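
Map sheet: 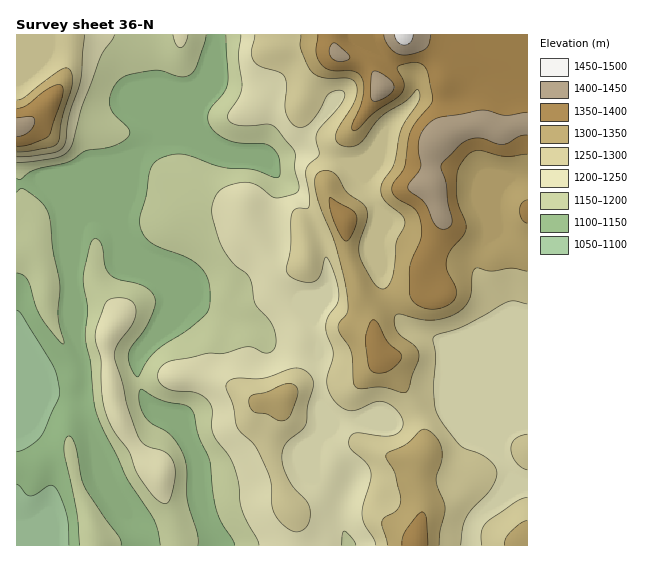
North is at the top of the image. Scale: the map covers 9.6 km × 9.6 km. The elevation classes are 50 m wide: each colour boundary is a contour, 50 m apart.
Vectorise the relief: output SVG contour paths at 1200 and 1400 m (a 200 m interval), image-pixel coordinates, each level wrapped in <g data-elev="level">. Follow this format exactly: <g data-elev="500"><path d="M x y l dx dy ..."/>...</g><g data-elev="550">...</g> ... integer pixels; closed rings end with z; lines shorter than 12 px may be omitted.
<g data-elev="1200"><path d="M342 545l1-12 2-2 8 8 3 6"/><path d="M162 503l5 0 4-6 4-18-1-14-3-7-5-5-17-6-6-3-7-13-9-26-13-50 4-11 16-23 2-6 0-7-3-5-4-4-7-1-9 0-6 3-2 4-10 28 1 10 5 17 0 28 3 19 9 22 16 23 10 24 14 19z"/><path d="M17 162l38-4 8-3 6-4 4-10 9-35 17-46 16-25"/><path d="M173 35l3 9 5 4 4-4 3-9"/><path d="M241 35l-2 21 3 33-4 10-10 14 0 6 3 4 7 2 29-1 9 4 19 24 0 17 4 19-4 5-18 5-6-2-10-9-8-4-10-1-10 2-10 4-6 5-4 10-1 10 7 26 5 12 10 13 12 9 4 6 5 25 14 15 5 9 2 9 0 8-3 6-6 2-5-1-9-5-6 0-22 6-18 0-36 8-10 6-3 9 2 7 6 5 8 3 23 2 8 4 5 6 2 8 0 14 1 8 20 31 6 19 3 26 5 14 10 16 2 6"/></g><g data-elev="1400"><path d="M17 136l5 0 7-4 4-5 2-6-1-3-3-2-14 2"/><path d="M527 112l-21 3-17-4-8-1-40 7-8 3-8 8-5 8-2 12 3 19-3 5-9 12-1 5 17 14 12 23 5 3 5-1 4-3 1-5-4-17-2-20-5-15 3-7 17-17 9-5 11-1 16 6 6 0 16-8 8-1"/><path d="M374 101l5-1 9-4 5-5 1-4-1-4-4-5-14-7-3 2-2 15 1 9z"/><path d="M338 61l8 0 4-4-4-5-12-9-4 4-1 6 3 6z"/><path d="M384 35l2 6 5 8 7 5 7 1 10-2 10-4 4-5 2-9"/></g>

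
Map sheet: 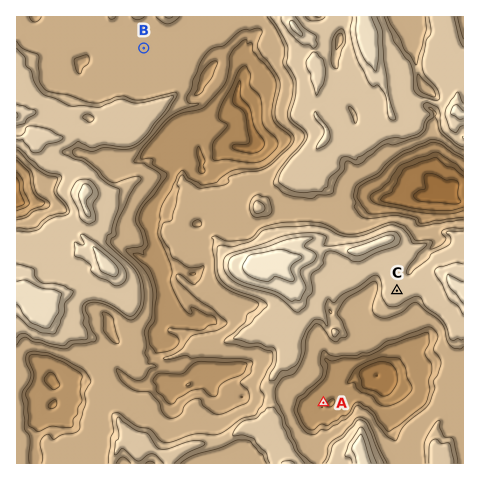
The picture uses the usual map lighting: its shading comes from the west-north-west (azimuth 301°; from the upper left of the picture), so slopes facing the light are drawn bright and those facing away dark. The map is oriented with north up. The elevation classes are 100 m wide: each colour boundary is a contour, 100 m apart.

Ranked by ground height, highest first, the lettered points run C B A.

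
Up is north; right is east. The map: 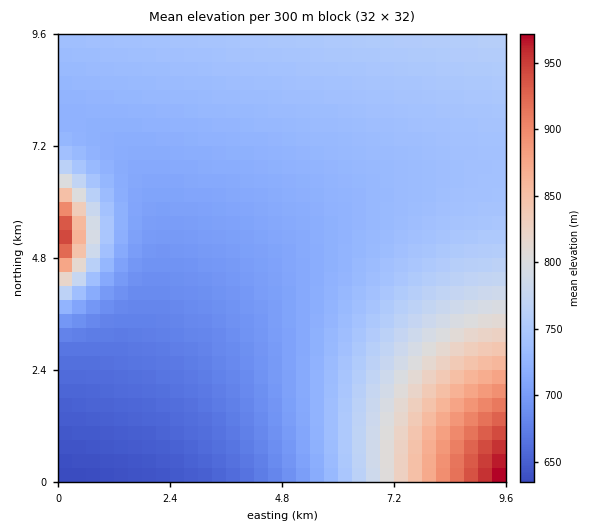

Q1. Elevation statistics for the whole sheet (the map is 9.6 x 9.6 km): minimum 630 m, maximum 980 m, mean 730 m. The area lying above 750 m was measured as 20.4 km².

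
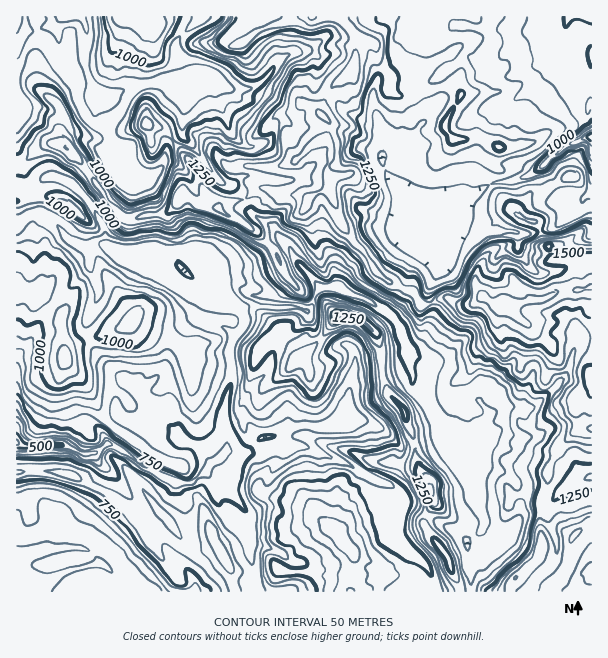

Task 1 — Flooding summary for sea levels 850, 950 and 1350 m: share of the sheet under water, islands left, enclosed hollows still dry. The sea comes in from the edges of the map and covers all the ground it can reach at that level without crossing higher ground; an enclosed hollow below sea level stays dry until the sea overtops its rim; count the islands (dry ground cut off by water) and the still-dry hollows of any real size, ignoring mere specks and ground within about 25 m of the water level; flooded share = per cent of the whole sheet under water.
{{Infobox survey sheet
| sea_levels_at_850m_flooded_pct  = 20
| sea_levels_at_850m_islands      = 0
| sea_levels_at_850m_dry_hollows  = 0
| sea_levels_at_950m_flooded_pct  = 33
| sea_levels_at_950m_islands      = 0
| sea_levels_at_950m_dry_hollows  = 0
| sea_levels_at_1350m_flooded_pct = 90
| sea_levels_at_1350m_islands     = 0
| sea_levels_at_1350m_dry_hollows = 0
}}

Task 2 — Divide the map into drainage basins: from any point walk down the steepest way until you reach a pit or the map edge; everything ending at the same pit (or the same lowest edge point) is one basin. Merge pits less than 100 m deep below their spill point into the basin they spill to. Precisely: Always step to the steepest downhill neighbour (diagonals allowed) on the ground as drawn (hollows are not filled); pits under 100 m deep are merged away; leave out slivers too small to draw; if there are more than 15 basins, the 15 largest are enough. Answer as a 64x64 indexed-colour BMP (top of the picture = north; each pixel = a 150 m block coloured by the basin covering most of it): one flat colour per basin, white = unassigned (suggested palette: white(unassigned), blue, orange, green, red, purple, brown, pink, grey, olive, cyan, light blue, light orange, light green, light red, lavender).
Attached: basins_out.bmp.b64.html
<image width="64" height="64" href="data:image/bmp;base64,Qk12CAAAAAAAAHYAAAAoAAAAQAAAAEAAAAABAAQAAAAAAAAIAAATCwAAEwsAABAAAAAAAAAA////ALR3HwAOf/8ALKAsACgn1gC9Z5QAS1aMAMJ34wB/f38AIr28AM++FwDox64AeLv/AIrfmACWmP8A1bDFAERERERERERERERERBERERERERERERERERERERERERERREREREREREREREREERERERERERERERERERERERERERFEREREREREREREREQREREREREREREREREREREREREREUREREREREREREREQRERERERERERERERERERERERERERRERERERERERERERBERERERERERERERERERERERERERFERERERERERERBEREREREREREREREREREREREREREREURERERERERERBERERERERERERERERERERERERERERERRERERERERERBERERERERERERERERERERERERERERERFERERERERBEREREREREREREREREREREREREREREREREURERERERBERERERERERERERERERERERERERERERERERRERERERBERERERERERERERERERERERERERERERERERFEREREQREREREREREREREREREREREREREREREREREREUREREEREREREREREREREREREREREREREREREREREREREREREREREREREREREREREREREREREREREREREREREREREREREREREREREREREREREREREREREREREREREREREREREREREREREREREREREREREREREREREREREREREREREREREREREREREREREREREREREREREREREREREREREREREREREREREREREREREREREREREREREREREREREREREREREREREREREREREREREREREREREREREREREREREREREREREREREREREREREREREREREREREREREREREREREREREREREREREREREREREREREREREREREREREREREREREREREREREREREREREREREREREREREREREREREREREREREREREREREREREREREREREREREREREREREREREREREREREREREREREREREREREREREREREREREREREREREREREREREREREREREREREREREREREREREREREREREREREREREREREREREREREREREREREREREREREREREREREREREREREREREREREREREREREREREREREREREREREREREREREREREREREREREREREREREREREREREREREREREREREREREREREREREREREREREREREREREREREREREREREREREREREREREREREREREREREREREREREREREREREREREREREREREREREREREREREREREREREREREREREREREREREREREREREREREREREREREREREREREREREREREREREREREREREREREREREREREREREREREREREREREiEiISIiIRERERERERERERERERERERERERERERERERIiIiIiIiIiIiERERERERERERERERERERERERERERERIiIiIiIiIiIiIiIRERERERERERERERERERERERERESIiIiIiIiIiIiIiIhERERERERERERERERERERERERESIiIiIiIiIiIiIiIiERERERERERERERERERERERERERIiIiIiIiIiIiIiIiIRERERERERERERERERERERERERIiIiIiIiIiIiIiIiIhERERERERERERERERERERERERIiIiIiIiIiIiIiIiIiERERERERERERERERERERERERIiIiIiIiIiIiIiIiIiIRERERERExEREREREREREREREiIiIiIiIiIiIiIiIiIhEREREREzMzMRERERERERERESIiIiIiIiIiIiIiIiIiEREREREzMzMzETMzMRERERESIiIiIiIiIiIiIiIiIiIRERERETMzMzMzMzMzERMzMxIiIiIiIiIiIiIiIiIiIhERERETMzMzMzMzMzMzMzMzMiIiIiIiIiIiIiIiIiIiERERETMzMzMzMzMzMzMzMzMyIiIiIiIiIiIiIiIiIiIRERETMzMzMzMzMzMzMzMzMzIiIiIiIiIiIiIiIiIiIjMRETMzMzMzMzMzMzMzMzMzMiIiIiIiIiIiIiIiIiIiMzETMzMzMzMzMzMzMzMzMzMyIiIiIiIiIiIiIiIiIiIzMzMzMzMzMzMzMzMzMzMzMyIiIiIiIiIiIiIiIiIiIjMzMzMzMzMzMzMzMzMzMzMzMiIiIiIiIiIiIiIiIiIiMzMzMzMzMzMzMzMzMzMzMzMiIiIiIiIiIiIiIiIiIiIzMzMzMzMzMzMzMzMzMzMzMyIiIiIiIiIiIiIiIiIiIjMzMzMzMzMzMzMzMzMzMzMzIiIiIiIiIiIiIiIiIiIiMzMzMzMzMzMzMzMzMzMzMzMyIiIiIiIiIiIiIiIiIiIzMzMzMzMzMzMzMzMzMzMzMzIiIiIiIiIiIiIiIiIiIjMzMzMzMzMzMzMzMzMzMzMzMzIiIiIiIiIiIiIiIiIiMzMzMzMzMzMzMzMzMzMzMzMzMiIiIiIiIiIiIiIiIiIzMzMzMzMzMzMzMzMzMzMzMzMzIiIiIiIiIiIiIiIiIjMzMzMzMzMzMzMzMzMzMzMzMzMiIiIiIiIiIiIiIiIiMzMzMzMzMzMzMzMzMTMzMzMzMyIiIiIiIiIiIiIiIiIzMzMzMzMzMzMzMzMxEzMzMzMyIiIiIiIiIiIiIiIiIjMzMzMzMzETMzMzMzERETMzMyIiIiIiIiIiIiIiIiIi"/>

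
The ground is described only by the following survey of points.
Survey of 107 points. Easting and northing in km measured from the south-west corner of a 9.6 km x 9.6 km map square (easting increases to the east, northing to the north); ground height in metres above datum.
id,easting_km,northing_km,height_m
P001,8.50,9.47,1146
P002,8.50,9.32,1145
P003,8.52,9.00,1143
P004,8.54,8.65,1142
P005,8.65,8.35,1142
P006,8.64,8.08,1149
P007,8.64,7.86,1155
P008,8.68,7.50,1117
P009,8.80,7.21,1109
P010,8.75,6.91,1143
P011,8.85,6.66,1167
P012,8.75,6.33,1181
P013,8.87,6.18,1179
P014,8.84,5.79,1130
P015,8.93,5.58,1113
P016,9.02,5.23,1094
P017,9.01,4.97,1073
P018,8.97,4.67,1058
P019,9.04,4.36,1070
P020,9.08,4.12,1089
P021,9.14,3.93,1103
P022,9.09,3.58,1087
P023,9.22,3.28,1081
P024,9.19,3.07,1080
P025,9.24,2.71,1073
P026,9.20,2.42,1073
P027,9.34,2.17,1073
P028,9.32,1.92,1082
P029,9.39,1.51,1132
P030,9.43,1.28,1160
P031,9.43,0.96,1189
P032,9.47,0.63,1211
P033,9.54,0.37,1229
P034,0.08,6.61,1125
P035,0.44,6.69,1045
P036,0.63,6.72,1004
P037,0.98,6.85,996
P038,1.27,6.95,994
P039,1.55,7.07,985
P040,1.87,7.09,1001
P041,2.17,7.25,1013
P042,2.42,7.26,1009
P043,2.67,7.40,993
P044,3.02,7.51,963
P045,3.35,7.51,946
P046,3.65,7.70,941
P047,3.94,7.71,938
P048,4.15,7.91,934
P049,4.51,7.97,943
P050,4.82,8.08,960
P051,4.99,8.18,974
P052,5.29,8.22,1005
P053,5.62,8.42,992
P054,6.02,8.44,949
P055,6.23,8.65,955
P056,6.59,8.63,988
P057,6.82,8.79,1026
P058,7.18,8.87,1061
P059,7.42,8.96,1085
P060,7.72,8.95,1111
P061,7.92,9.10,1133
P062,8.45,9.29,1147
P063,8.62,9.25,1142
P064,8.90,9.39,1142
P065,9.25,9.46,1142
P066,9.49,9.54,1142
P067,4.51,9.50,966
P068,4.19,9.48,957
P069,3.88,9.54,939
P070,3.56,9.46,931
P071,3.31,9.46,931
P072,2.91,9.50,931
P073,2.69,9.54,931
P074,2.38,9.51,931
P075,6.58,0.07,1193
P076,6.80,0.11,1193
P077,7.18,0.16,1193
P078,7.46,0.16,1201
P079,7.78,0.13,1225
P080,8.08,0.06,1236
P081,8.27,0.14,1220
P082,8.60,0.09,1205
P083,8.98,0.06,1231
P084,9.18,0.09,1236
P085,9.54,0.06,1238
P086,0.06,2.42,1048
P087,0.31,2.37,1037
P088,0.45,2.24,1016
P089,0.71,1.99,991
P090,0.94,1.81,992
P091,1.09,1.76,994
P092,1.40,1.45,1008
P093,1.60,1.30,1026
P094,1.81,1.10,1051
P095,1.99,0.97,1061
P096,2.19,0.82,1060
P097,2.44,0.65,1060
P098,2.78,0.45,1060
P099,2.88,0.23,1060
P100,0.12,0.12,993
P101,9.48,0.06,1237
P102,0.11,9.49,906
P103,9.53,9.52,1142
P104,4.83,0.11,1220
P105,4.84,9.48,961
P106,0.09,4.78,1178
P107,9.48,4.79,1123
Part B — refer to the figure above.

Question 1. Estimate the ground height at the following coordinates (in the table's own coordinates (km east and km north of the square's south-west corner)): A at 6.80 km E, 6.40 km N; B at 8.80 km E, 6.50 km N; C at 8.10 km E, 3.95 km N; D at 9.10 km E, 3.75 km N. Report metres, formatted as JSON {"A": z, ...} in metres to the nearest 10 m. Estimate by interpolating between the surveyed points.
{"A": 990, "B": 1180, "C": 1060, "D": 1100}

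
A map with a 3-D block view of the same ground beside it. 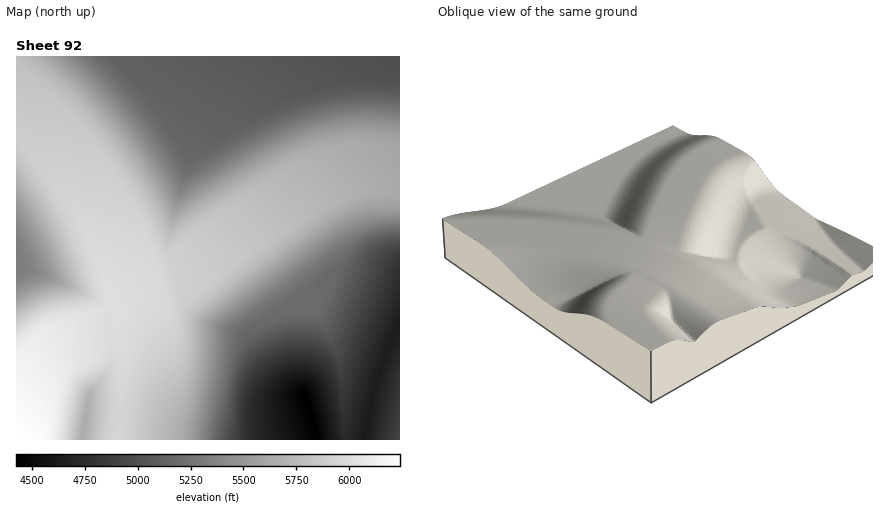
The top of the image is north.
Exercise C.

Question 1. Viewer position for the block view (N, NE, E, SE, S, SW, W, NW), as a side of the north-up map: SW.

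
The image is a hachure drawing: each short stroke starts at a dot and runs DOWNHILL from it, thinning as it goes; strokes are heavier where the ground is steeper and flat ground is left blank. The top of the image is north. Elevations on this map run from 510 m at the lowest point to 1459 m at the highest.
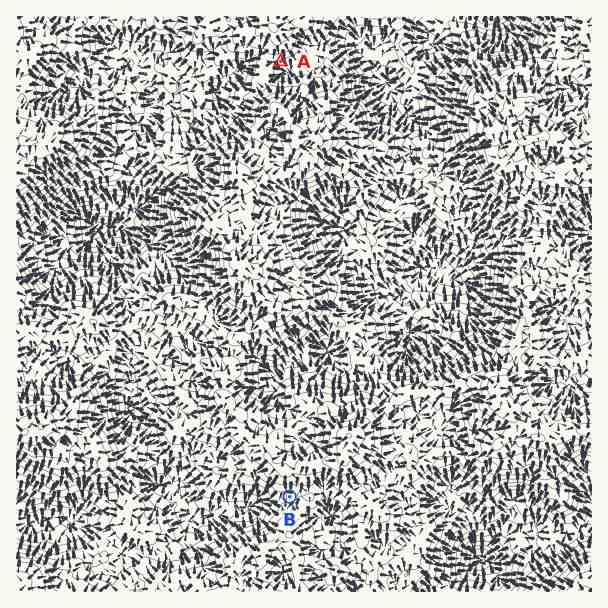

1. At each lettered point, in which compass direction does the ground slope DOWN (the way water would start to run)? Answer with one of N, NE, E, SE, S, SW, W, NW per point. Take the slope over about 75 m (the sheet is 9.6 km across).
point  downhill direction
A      SE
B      W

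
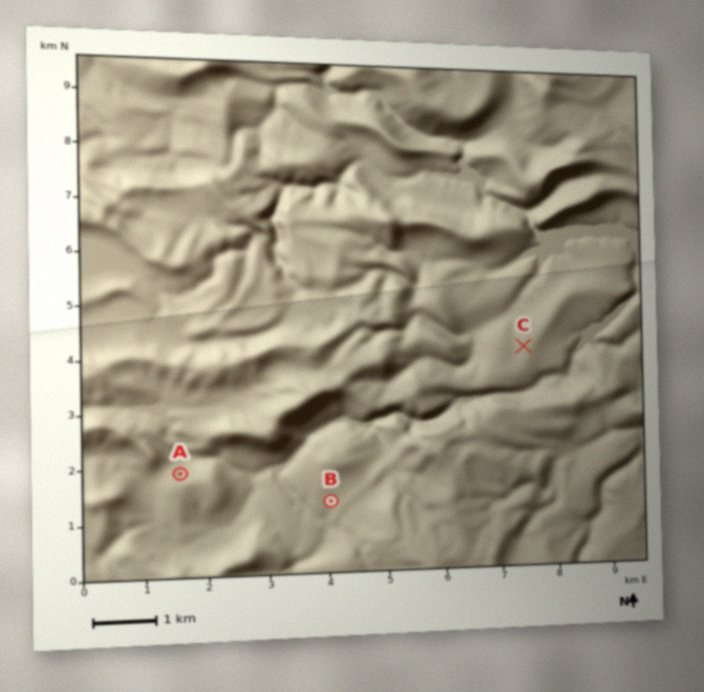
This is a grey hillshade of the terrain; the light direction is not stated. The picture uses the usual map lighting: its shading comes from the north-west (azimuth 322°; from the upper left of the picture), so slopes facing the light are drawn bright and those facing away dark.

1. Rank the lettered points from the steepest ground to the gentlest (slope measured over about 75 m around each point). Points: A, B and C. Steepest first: A C B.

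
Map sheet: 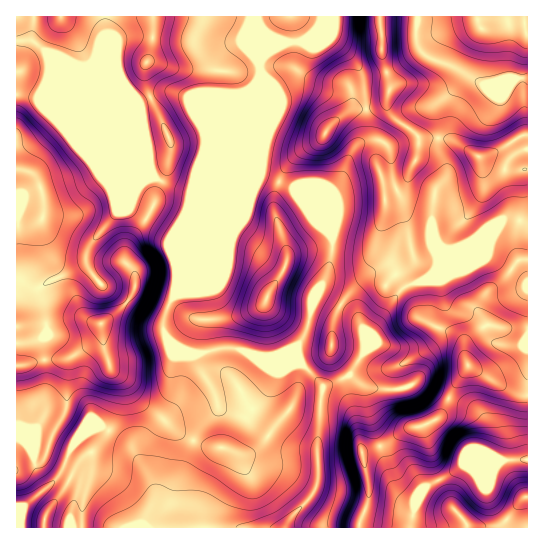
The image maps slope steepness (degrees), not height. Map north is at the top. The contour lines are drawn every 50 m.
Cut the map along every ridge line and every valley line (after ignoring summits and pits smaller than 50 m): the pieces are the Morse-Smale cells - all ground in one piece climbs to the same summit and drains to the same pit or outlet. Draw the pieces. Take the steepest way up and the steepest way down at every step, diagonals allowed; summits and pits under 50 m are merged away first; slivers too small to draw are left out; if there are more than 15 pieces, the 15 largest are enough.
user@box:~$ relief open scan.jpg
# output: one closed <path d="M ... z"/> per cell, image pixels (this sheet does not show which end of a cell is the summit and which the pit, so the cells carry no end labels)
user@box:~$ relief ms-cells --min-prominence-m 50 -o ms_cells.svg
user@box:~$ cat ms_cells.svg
<path d="M155 177l-8 2-8 6-6 12-37 40-9 14-4 14-34 16-10 7-6 0-10-5-7-1 0 185 21-3 7-5 7-21 16-31 1-45 6-7 21-11 6-6 1-6 3 22 6 16 8 12 1 8-4 25-7 15 23 17 15 24 8 19-2 12-9 19 0 6 141 1 11-17 16-16 5-10 0-47 6-52-22-22-18 4-49-20-13 0-19 5-11 0-13-5-11-10-4-15 4-14 8-14 2-13-4-35 16-40 2-16-18-4z"/><path d="M513 219l-10 0-17 10-15 14-25 12-9 8-2 8-12 10-13 3-7 4-6-11-6-6-9-3-29 15-24-3-8 5-3 8 13 6 25 16 8 15 1 20-16 26-26 11-6 51 0 47-10 17-18 17-3 9 73-1 10-32-6-42 17-7-8-21-5-30-5-11 16 5 21 0 20-6 30 16 7-16 14-16 45 26 13 1 0-171z"/><path d="M331 39l-5 0-12 5-9 0-4-3-16 2-20 12-5 6-1 21-80 191-4 22 3 0 49-49 13-25 9-26 12-19 32 11 20 32 19 16 0-45 8-9 12-30 15-17 0-27-4-32-6-10z"/><path d="M263 176l-6 3-28 63-51 53-5 2-6 12-4 18 4 11 7 7 17 8 11 0 19-5 13 0 41 17 12 3 13-5-3-6 0-11 10-16 5-28 17-35 3-13 0-17-19-18-20-32z"/><path d="M379 16l-57 0-5 13-16 13 13 2 12-5 5 0 7 5 17 17 8 14 4 32 0 27-15 17-12 30-8 9 0 64-8 27 29 2 21-12 12-3 11 9 6 11 7-4 16-4 11-14 0-9-5-11 0-36 3-19 9-12 3-10-8-19 0-11-20 0-6-8-14-8-11-13-1-11 2-6 0-12-8-27z"/><path d="M25 95l-9 0 0 186 17 7 6 0 10-7 34-16 8-22 42-46 6-11 14-11-48-50-63-26z"/><path d="M255 16l-150 1 2 18 9 20 3 22 24 57 1-5-5-26 16-8 16-3 15 4 3 3 16 36 0 15-12 33-4 24-16 40 0 11 5 18 82-198 0-12-4-9z"/><path d="M527 135l-6 1-18 12-22 9-30-17-12-1 0 11 6 13 2 10-12 18-3 19 0 36 6 17 8-8 25-12 15-14 17-10 25 3z"/><path d="M105 16l-88 0-1 25 14-1 12 8 6 6 11 24 91 93-3-28-28-66-3-22-9-20z"/><path d="M110 431l-19 22-12 9-15 28-17 23-3 8 1 7 99-1 0-6 11-24-2-12-21-38z"/><path d="M523 16l-105 0-2 25 4 9 10 9 17 5 38 21 24-6 18 0 1-45z"/><path d="M102 332l-1 6-6 6-21 11-6 7-1 45-16 31-7 21-3 4-25 6 1 59 3-1 3-20 36-30 16-35 22-15 6 0 6 4 6-12 5-29-1-8-8-12-6-16z"/><path d="M450 399l-7 14-8 7-14 7-12 1-20 15-9 3 12 37 5 10 8 6 8 1 2 3 11-16 24-12 13-11 8-3 30 0-20-11 4-16-1-16-11-10z"/><path d="M417 16l-37 1 1 37 8 27-2 25 2 7 10 10 14 8 6 8 19 0 1-16-3-8 1-10 28-26 7-1-25-14-17-5-10-9-4-9z"/><path d="M527 79l-18 0-23 6-13-6-8 0-29 28 3 31 12 2 30 17 22-9 18-12 6-1z"/>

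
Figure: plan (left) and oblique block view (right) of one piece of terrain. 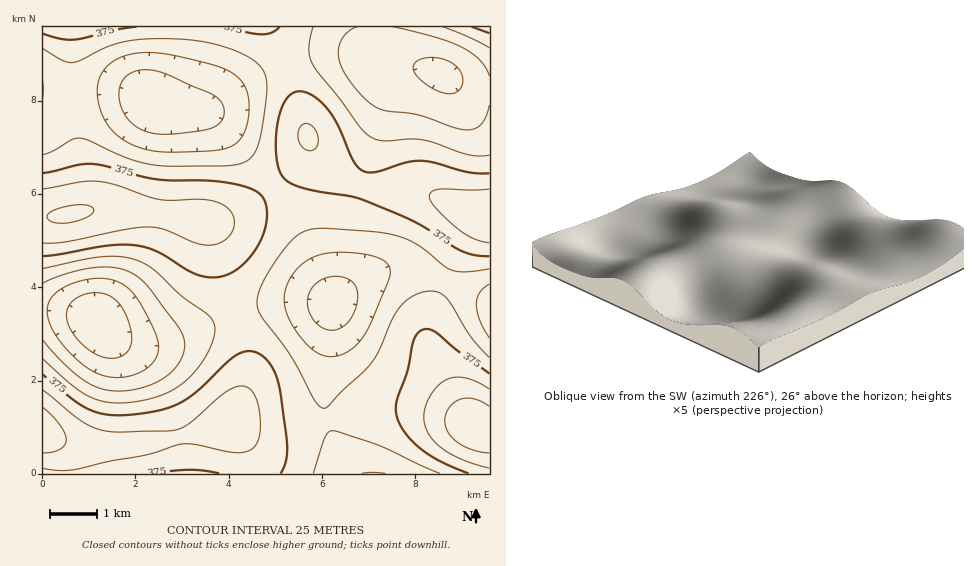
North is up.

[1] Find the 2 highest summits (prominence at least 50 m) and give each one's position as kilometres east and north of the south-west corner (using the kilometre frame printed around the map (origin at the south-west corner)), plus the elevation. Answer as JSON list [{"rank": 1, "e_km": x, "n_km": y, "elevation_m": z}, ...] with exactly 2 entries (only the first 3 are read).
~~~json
[{"rank": 1, "e_km": 9.31, "n_km": 1.01, "elevation_m": 444}, {"rank": 2, "e_km": 0.59, "n_km": 5.56, "elevation_m": 428}]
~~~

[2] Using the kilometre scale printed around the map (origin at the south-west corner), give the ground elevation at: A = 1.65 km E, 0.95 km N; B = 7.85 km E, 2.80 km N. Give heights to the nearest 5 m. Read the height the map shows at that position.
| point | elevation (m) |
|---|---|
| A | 395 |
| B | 375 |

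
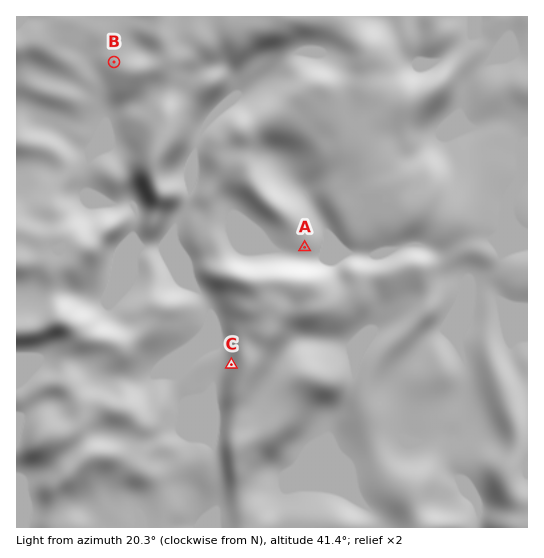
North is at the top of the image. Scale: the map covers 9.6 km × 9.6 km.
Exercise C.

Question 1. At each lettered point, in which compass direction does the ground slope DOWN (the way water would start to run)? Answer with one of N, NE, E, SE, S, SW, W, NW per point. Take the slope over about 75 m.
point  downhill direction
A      SE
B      W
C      W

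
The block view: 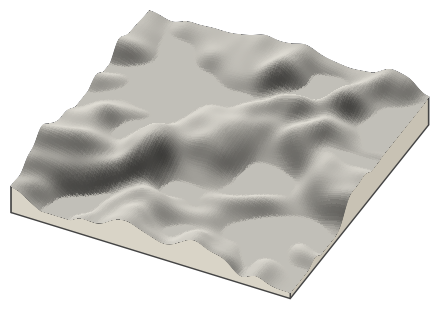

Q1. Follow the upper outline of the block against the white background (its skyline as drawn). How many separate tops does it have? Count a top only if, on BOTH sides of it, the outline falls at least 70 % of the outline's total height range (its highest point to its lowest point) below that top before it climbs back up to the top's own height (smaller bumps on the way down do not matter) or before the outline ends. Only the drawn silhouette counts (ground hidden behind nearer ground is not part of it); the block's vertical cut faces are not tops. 0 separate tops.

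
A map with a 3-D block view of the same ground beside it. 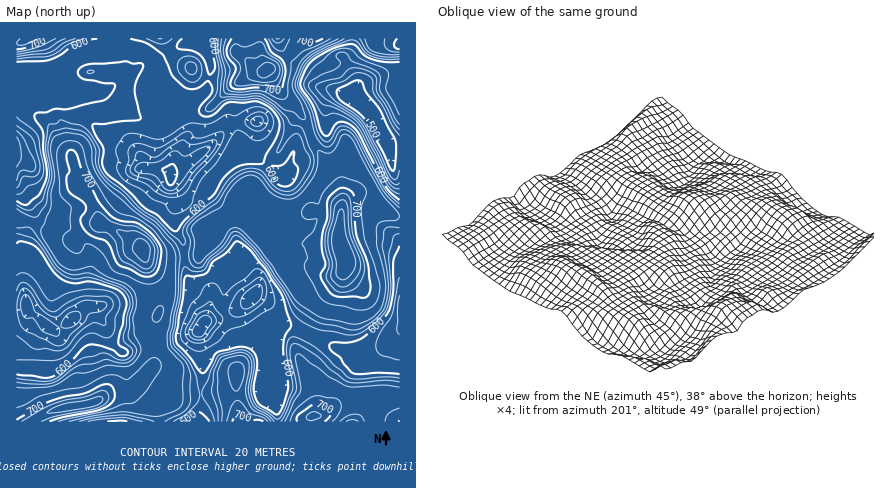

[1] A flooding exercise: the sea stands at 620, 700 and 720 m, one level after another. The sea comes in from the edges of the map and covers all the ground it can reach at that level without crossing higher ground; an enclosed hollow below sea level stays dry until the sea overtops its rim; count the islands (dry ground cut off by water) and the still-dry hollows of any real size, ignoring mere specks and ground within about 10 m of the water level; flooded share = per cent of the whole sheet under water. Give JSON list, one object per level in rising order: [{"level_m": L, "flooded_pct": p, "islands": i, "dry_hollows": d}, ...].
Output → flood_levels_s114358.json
[{"level_m": 620, "flooded_pct": 50, "islands": 1, "dry_hollows": 0}, {"level_m": 700, "flooded_pct": 91, "islands": 2, "dry_hollows": 0}, {"level_m": 720, "flooded_pct": 95, "islands": 3, "dry_hollows": 0}]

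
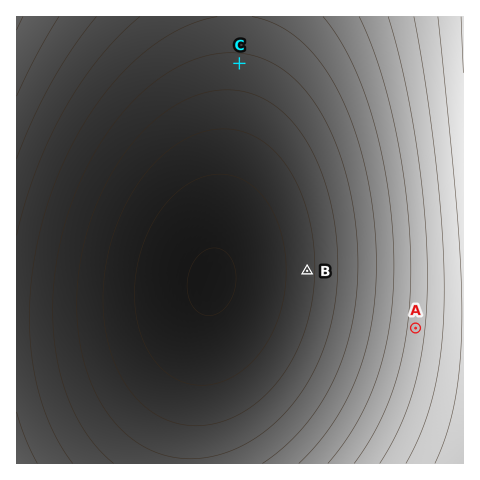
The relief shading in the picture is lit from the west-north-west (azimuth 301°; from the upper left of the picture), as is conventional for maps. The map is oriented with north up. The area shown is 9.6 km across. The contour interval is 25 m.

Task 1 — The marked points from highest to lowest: A C B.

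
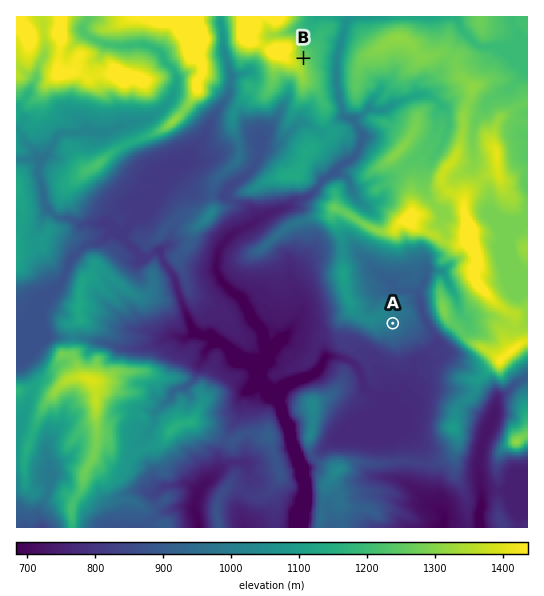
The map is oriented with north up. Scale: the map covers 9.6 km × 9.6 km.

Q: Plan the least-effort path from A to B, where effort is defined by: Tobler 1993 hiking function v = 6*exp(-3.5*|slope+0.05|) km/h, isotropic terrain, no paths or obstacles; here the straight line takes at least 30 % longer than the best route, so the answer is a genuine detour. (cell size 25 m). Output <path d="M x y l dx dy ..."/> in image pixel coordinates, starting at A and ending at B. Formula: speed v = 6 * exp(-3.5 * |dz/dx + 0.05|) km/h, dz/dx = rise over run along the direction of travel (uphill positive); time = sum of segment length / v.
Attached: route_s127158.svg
<path d="M393 323l-3-2-13-7-7 0-4-3-7-13-2-3-3-5 0-9-1-3 0-8-3-5-1-2-12-24-15-14-11-6-1-2 0-2 3-5 0-7 2-5 3-3 1-2 0-6-1-2 0-7 1-3 6-4 6-13 0-13-4-8 0-4-2-6-3-2-3-6 0-24-1-2 0-6-15-29"/>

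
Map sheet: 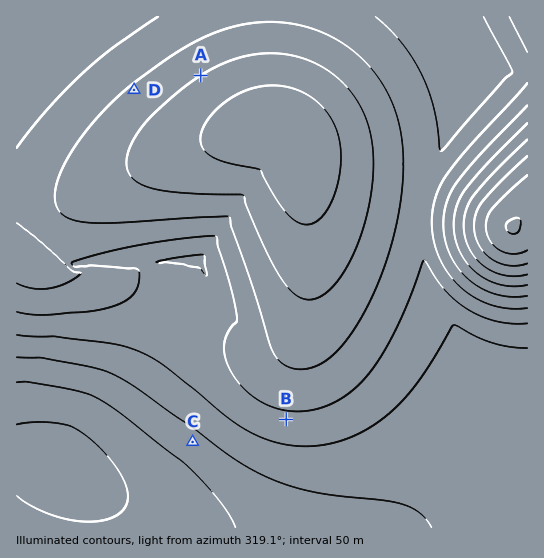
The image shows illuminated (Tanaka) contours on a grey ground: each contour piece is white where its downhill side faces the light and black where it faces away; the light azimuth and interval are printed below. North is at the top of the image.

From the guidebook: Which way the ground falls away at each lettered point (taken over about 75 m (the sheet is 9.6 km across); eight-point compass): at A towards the NW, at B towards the S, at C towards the SW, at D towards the NW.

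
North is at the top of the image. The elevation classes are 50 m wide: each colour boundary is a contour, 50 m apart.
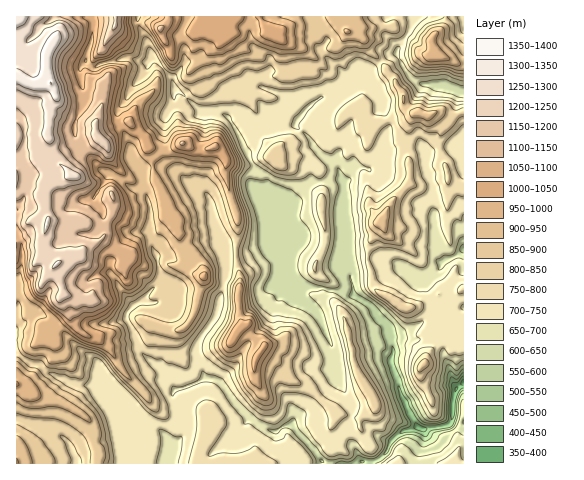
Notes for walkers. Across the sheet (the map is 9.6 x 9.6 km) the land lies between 380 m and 1350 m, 840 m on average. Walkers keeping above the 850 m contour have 36.3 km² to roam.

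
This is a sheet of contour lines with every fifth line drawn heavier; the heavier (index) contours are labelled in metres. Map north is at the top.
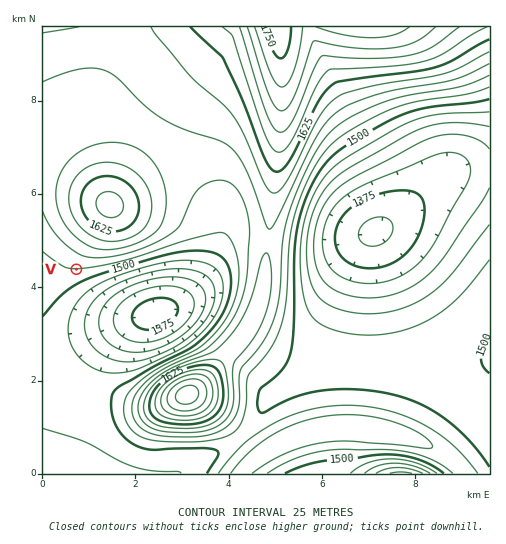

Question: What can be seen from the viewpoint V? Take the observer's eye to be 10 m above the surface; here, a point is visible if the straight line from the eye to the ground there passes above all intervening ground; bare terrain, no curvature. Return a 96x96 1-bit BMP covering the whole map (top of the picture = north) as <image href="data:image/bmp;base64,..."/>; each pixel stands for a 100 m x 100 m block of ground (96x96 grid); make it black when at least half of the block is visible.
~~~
<image width="96" height="96" href="data:image/bmp;base64,Qk2+BAAAAAAAAD4AAAAoAAAAYAAAAGAAAAABAAEAAAAAAIAEAAATCwAAEwsAAAIAAAAAAAAA////AAAAAAD//AAAAAAAAAAAAAD//AAAAAAAAAAAAAD//AAAAAAAAAAAAAD/+AAAAAAAAAAAAAD/+AAAAAAAAAAAAAD/+AAAAAAAAAAAAAD/+AAAAAAAAAAAAAD/+AAAAAAAAAAAAAD/+AAAAAAAAAAAAAD/+AAAAAAAAAAAAAD//AAAAAAAAAAAAAD//8AAAAAAAAAAAAD///gAAAAAAAAAAAD///8AAAAAAAAAAAD////AAAAAAAAAAAD////gAAAAAAAAAAD////4AAAAAAAAAAD////+AAAAAAAAAAD/////AAAAAAAAAAD/////wAAAAAAAAAD/////4AAAAAAAAAD/////8AAAAAAAAAD/////+AAAAAAAAAD/////+AAAAAAAAAD//////AAAAAAAAAD//////gAAAAAAAAD//////wAAAAAAAAD//////4AAAAAAAAD//////8AAAAAAAAD//////+AAAAAAAAD//////+AAAAAAAAD///////AAAAAAAAD///////gAAAAAAAD///////gAAAAAAAD///////wAAAAAAAD//gD///wAAAAAAAD//AA///wAAAAAAAD/8AAf//4AAAAAAAD/4AAP//4AAAAAAAD/4AAP//4AAAAAAAD/4AAH//4AAAAAAAD/4AAH//8AAAAAAAD/4AAH//8AAAAAAAD/+AAD//8AAAAAAAD//gAD//8AAAAAAAD//wAD//8AAAAAAAD//4AB//8AAAAAAAD//4AA//8AAAAAAAD//4AAP/8AAAAAAAAP/4AAD/8AAAAAAAAP/wAAAf8AAAAAAAAH/gAAAH+AAAAAAAAH/gAAAB+AAAAAAAAB/AAAAAeAAAAAAAAAYAAAAAOAAAAAAAAAAAAAAAGAAAAAAAAAAAAAAAAAAAAAAAAAAAAAAAAAAAAAAAAAAAAAAAAAAAAAAAAAAAAAAAAAAAAAAAAAAAAAAAAAAAAAAAAAAAAAAAAAAAAAAAAAAAAAAAAAAAAAAAAAAAAAAAAAAAAAAAAAAAAAAAAAAAAAAAAAAAAAAAAAAAAAAAAAAAAAAAAAAAAAAAAAAAAAAAAAAAAAAAAAAAAAAAAAAAAAAAAAAAAAAAAAAAAAAAAAAAAAAAAAAAAAAAAAAAAAAAAAAAAAAAAAAAAAAAAAAAAAAAAAAAAAAAAAAAAAAAAAAAAAAAAAAAAAAAAAAAAAAAAAAAAAAAAAAAAAAAAAAAAAAAAAAAAAAAAAAAAAAAAAAAAAAAAAAAAAAAAAAAAAAAAAAAAAAAAAAAAAAAAAAAAAAAAAAAAAAAAAAAAAAAAAAAAAAAAAAAAAAAAAAAAAAAAAAAAAAAAAAAAAAAAAAAAAAAAAAAAAAAAAAAAAAAAAAAAAAAAAAAAAAAAAAAAAAAAAAAAAAAAAAAAAAAAAAAAAAAAAAAAAAAAAAAAAAAAAAAAAAAAAAAAAAAAAAAAAAAAAAAAAAAAAAAAAAAAAAAAAAAAAAAAAAAAAAAAAAAAAAAAAAAAAAAAAAAAAAAAAAAAAAAAAAAA="/>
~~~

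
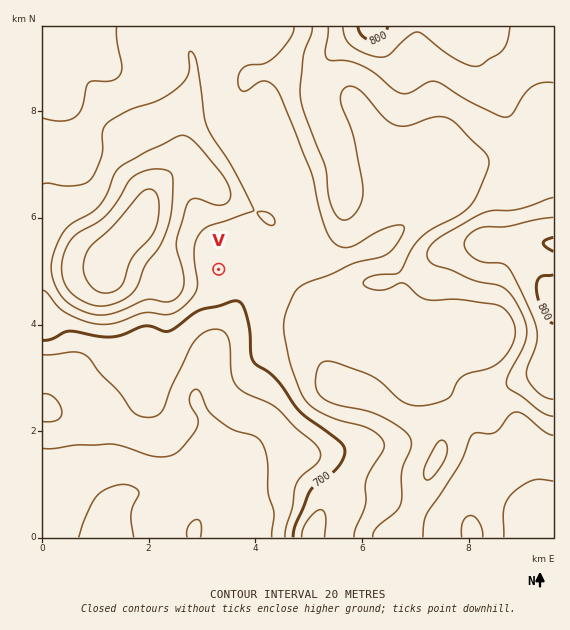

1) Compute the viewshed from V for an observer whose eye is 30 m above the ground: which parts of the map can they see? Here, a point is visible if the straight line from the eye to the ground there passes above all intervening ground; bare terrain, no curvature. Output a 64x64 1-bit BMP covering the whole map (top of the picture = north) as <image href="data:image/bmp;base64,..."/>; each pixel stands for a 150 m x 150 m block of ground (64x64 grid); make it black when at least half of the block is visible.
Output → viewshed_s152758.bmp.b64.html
<image width="64" height="64" href="data:image/bmp;base64,Qk0+AgAAAAAAAD4AAAAoAAAAQAAAAEAAAAABAAEAAAAAAAACAAATCwAAEwsAAAIAAAAAAAAA////AAAAAAAB////w/gAAAB////j/AAAAD///+P8AAAAH///8fwAAAAD///78AAAAAH////AAAAAAP///4AAAAAAf///AAAAAAB///4AAAAAAH4/8AAAAAAA/B/AAAAAAAP8B4AAAAAAAfwAAABAAAgB/gAAAEAADAH/gAAA4AAAAf+AAAH3AAAD/4EAAf8GAAP/g8AB/44AB/+D+AD//gAP/4f/gP/+AB//z//A//4AH////wH//gAH///8B//+AAP///AP//8AAf//wD///wAA//+A////AABz/4H//D8AAGP/x/+APwAAZ//v4QA/AAB///wAAD8AQP///4CAPgBg////wYJ8AHD////Dj3wAeP/////+PAA///////4cAD///////hwAH////n/+CAAP//7+D/4AAA///HwH/gAAB//4fAH+AAAD//B8AH4AAAP/wHwAHwAAA/8AfAAHgAAB/AB8AAPAAADwAHgAAcAAAGAA+AAA/wAAAAD4AAB/AAAAAfgAAD8AAAAD+AAAGAAAAAP4AAAAAAAAA/AAAAAAAAAH8AAAAAAAAAfgAAAAAAAAB+AAAAAAAAAH4AAAAAAAAAfgDAAAAAAAB+AcBwAAAAAH4Dh/AAAAAAfweH4AAAAAA//wfAAAAAAB//B4AAAAAAA/8PAAAAAAAB/g8AAAAAAAP8HgAA=="/>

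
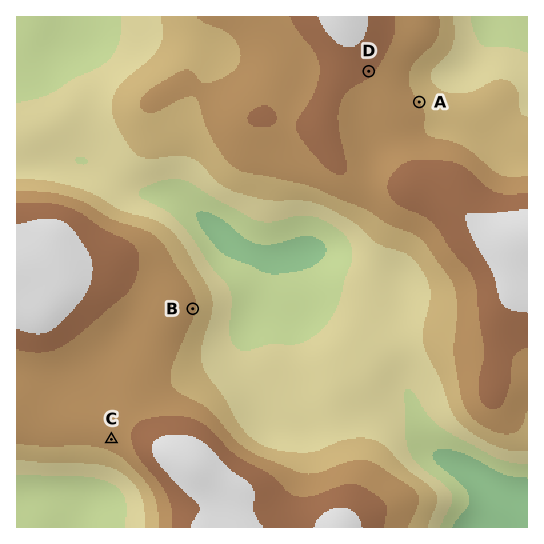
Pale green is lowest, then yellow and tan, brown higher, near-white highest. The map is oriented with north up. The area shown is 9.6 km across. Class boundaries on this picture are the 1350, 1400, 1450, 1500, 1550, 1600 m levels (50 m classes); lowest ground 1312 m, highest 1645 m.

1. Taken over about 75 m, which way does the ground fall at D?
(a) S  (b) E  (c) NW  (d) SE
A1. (d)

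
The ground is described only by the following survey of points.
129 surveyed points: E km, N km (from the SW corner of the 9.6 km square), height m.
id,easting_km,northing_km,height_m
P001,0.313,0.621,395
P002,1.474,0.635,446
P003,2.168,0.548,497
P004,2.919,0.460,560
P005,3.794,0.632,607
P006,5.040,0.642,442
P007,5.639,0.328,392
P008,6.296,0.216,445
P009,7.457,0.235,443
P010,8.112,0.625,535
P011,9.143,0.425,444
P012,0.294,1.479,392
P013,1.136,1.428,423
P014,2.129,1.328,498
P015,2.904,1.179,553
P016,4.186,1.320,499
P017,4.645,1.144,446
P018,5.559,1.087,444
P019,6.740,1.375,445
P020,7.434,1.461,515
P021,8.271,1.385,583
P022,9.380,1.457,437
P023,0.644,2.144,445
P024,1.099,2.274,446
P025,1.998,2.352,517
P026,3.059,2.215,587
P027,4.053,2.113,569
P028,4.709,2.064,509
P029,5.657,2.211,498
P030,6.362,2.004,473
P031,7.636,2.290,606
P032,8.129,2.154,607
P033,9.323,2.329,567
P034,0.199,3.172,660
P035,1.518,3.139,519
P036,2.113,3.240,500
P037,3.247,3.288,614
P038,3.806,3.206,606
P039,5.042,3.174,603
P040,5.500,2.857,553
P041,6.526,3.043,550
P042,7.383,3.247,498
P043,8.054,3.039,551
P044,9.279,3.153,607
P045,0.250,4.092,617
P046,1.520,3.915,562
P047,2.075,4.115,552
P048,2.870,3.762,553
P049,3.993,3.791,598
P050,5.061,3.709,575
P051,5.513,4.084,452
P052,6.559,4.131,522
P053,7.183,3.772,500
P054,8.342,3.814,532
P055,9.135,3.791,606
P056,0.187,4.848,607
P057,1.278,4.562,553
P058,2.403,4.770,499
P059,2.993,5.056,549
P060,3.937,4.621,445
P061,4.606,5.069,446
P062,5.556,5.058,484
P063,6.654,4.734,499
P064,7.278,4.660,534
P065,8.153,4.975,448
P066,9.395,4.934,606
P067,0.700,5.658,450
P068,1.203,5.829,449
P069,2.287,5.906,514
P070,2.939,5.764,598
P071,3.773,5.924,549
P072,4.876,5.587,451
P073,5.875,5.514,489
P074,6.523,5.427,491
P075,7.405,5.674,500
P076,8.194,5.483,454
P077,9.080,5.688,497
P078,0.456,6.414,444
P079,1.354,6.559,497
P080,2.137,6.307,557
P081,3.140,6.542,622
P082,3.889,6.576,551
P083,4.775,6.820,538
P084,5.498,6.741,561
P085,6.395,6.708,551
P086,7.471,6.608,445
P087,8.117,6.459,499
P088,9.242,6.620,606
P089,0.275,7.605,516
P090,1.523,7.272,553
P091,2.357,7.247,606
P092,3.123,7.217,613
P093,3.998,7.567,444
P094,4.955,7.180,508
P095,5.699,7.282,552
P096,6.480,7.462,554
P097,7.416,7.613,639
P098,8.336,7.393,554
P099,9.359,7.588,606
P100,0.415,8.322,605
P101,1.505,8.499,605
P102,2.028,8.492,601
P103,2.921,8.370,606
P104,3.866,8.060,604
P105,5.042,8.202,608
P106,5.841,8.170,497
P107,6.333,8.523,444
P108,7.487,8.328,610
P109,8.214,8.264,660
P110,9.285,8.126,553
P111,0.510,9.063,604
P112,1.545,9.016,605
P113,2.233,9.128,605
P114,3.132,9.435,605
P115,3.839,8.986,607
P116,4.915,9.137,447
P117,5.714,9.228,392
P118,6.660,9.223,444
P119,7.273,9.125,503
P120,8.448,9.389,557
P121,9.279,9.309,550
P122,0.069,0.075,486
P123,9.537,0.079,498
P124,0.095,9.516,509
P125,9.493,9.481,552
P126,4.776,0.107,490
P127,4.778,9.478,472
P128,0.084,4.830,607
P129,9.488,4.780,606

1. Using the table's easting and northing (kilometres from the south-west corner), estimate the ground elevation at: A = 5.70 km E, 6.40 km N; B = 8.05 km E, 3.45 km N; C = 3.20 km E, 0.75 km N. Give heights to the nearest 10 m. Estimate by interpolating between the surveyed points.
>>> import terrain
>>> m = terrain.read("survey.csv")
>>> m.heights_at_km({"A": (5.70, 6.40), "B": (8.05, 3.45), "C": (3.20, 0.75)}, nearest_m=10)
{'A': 540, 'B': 550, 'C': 610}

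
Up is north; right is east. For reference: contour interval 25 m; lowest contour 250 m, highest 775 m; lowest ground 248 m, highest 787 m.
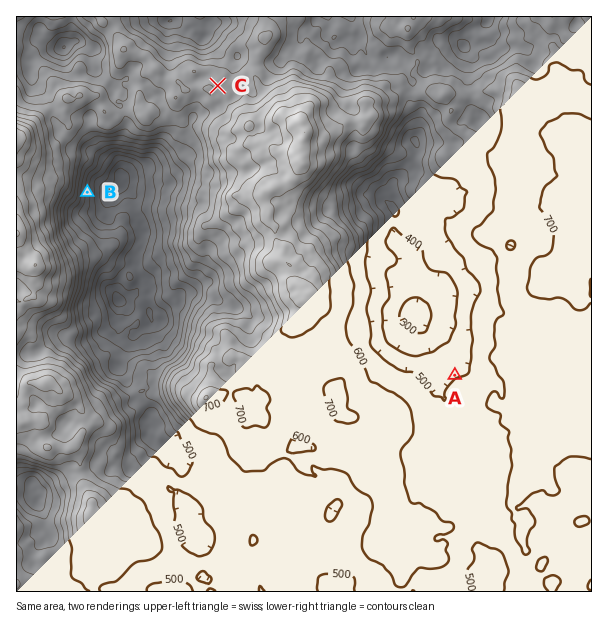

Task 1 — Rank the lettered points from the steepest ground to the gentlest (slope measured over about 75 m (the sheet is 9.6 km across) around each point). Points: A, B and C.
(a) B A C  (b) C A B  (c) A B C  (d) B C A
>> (a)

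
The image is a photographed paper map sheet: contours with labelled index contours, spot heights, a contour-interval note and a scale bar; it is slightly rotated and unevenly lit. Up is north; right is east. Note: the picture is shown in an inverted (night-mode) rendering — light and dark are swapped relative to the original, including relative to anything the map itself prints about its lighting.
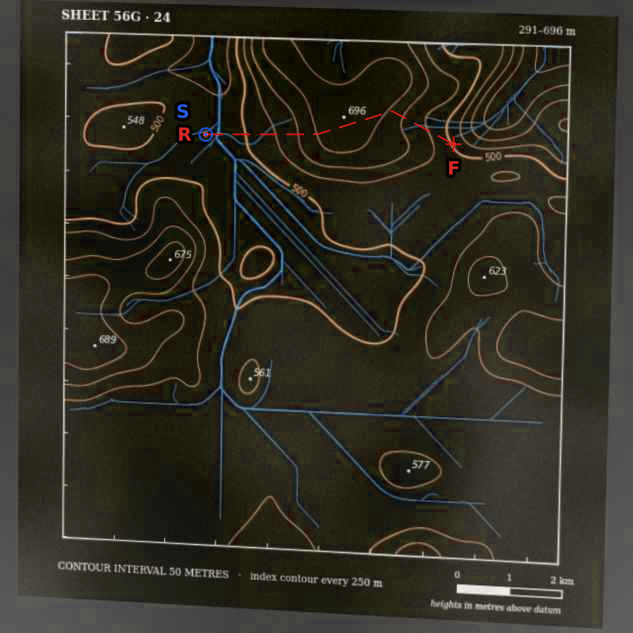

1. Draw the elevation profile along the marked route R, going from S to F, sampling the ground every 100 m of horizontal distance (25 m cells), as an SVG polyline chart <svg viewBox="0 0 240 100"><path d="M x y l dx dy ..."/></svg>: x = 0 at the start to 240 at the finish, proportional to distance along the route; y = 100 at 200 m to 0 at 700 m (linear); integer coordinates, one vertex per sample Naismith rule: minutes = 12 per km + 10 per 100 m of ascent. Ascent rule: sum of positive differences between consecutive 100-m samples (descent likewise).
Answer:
<svg viewBox="0 0 240 100"><path d="M0 46l5 0 5 0 5-1 4 0 5-1 5-2 5-1 5-2 5-1 5-2 4-2 5-1 5-2 5-2 5-2 5-3 5-2 4-3 5-3 5-2 5-3 5-3 5-2 5-2 5-1 4-1 5 0 5 0 5 1 5 0 5 1 5 1 4 2 5 1 5 2 5 2 5 3 5 3 5 3 4 3 5 2 5 1 5 2 5 1 5 2 5 2 4 2 5 3 5 2 2 0"/></svg>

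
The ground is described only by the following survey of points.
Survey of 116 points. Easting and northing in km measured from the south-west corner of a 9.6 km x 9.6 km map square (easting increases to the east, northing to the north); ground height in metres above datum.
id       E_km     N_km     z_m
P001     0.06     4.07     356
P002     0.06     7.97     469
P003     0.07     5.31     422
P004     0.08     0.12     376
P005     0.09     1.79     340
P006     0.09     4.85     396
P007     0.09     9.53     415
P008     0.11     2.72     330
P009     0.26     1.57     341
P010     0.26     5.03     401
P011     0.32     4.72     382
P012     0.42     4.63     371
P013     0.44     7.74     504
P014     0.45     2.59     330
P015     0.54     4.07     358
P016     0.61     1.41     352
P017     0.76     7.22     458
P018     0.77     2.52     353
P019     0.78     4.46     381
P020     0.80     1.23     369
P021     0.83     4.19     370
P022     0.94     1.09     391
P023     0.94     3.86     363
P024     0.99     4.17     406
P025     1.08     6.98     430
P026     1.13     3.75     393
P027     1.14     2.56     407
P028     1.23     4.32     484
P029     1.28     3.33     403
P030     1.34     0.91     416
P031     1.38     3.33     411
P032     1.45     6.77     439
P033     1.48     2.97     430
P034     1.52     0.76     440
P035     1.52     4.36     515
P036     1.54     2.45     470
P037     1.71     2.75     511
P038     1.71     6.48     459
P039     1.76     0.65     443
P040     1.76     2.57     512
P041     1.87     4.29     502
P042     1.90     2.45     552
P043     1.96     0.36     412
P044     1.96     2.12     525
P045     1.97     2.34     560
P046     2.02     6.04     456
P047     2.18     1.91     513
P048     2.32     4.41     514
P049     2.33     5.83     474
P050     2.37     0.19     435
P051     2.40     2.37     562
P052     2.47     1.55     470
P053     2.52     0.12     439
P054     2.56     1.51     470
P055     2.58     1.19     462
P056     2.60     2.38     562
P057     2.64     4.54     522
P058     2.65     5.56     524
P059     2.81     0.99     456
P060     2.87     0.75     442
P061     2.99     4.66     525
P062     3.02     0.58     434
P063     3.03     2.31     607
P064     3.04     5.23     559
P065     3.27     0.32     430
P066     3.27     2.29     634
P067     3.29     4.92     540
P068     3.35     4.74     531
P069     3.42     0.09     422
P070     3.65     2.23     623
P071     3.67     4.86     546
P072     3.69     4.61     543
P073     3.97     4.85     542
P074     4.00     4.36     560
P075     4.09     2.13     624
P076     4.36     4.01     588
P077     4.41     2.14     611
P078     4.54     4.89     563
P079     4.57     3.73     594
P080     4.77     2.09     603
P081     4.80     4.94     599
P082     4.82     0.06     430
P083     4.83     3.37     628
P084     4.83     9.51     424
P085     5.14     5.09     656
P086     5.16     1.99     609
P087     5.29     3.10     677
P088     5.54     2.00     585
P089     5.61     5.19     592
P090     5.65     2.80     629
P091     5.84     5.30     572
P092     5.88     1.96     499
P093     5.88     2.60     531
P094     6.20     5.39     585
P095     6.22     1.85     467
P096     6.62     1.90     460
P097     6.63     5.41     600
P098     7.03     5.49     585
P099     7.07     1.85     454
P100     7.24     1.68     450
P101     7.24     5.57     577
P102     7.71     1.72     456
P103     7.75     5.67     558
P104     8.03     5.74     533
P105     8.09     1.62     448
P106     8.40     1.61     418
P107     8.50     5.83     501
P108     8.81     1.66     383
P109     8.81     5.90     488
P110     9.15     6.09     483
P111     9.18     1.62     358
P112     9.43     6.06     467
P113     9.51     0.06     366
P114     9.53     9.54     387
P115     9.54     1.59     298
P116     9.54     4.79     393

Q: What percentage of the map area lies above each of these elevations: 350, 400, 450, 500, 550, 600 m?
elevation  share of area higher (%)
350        97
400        86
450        62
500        38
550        19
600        8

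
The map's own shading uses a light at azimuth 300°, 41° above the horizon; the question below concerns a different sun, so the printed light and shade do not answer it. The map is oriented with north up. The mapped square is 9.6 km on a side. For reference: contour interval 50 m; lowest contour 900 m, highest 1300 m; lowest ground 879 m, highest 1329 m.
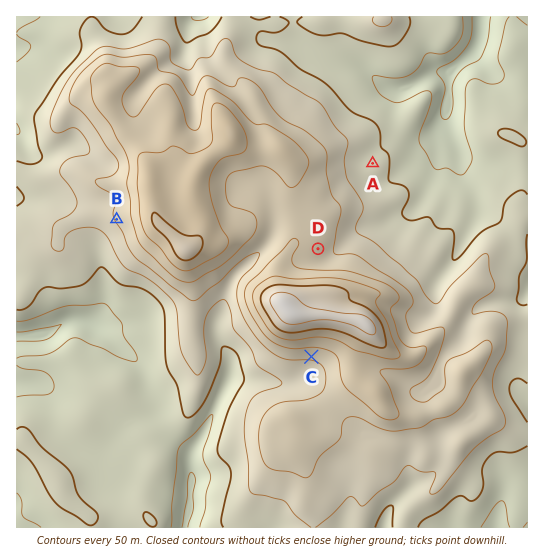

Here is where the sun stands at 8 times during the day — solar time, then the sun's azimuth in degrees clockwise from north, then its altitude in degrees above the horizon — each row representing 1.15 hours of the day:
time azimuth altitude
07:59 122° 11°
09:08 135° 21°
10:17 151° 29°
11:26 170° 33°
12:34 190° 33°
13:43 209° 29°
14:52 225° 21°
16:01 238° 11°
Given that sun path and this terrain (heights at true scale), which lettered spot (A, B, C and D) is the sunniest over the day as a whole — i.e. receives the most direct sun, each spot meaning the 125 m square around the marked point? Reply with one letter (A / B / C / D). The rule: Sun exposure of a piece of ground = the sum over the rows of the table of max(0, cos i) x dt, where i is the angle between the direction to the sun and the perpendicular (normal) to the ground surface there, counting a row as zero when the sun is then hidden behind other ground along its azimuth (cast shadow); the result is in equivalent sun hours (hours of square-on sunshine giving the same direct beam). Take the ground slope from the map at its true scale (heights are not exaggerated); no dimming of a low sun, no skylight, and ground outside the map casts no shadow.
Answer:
C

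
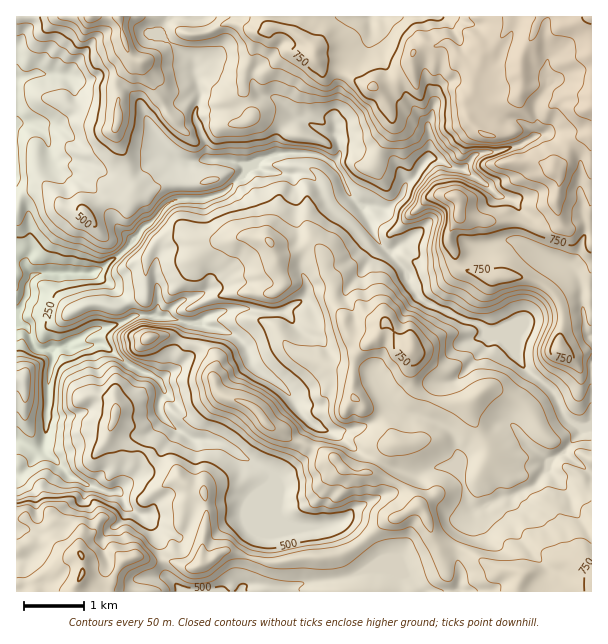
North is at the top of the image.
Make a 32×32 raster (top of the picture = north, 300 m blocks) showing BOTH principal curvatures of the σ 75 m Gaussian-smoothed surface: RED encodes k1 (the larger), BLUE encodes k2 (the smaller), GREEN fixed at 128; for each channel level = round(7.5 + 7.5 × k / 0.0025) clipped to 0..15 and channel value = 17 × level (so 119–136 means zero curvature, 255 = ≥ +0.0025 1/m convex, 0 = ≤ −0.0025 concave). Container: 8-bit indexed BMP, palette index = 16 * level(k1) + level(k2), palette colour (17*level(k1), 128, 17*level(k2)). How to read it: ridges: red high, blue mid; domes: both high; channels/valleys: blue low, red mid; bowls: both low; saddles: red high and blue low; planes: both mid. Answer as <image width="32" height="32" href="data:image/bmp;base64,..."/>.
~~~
<image width="32" height="32" href="data:image/bmp;base64,Qk02CAAAAAAAADYEAAAoAAAAIAAAACAAAAABAAgAAAAAAAAEAAATCwAAEwsAAAABAAAAAAAAAIAAABGAAAAigAAAM4AAAESAAABVgAAAZoAAAHeAAACIgAAAmYAAAKqAAAC7gAAAzIAAAN2AAADugAAA/4AAAACAEQARgBEAIoARADOAEQBEgBEAVYARAGaAEQB3gBEAiIARAJmAEQCqgBEAu4ARAMyAEQDdgBEA7oARAP+AEQAAgCIAEYAiACKAIgAzgCIARIAiAFWAIgBmgCIAd4AiAIiAIgCZgCIAqoAiALuAIgDMgCIA3YAiAO6AIgD/gCIAAIAzABGAMwAigDMAM4AzAESAMwBVgDMAZoAzAHeAMwCIgDMAmYAzAKqAMwC7gDMAzIAzAN2AMwDugDMA/4AzAACARAARgEQAIoBEADOARABEgEQAVYBEAGaARAB3gEQAiIBEAJmARACqgEQAu4BEAMyARADdgEQA7oBEAP+ARAAAgFUAEYBVACKAVQAzgFUARIBVAFWAVQBmgFUAd4BVAIiAVQCZgFUAqoBVALuAVQDMgFUA3YBVAO6AVQD/gFUAAIBmABGAZgAigGYAM4BmAESAZgBVgGYAZoBmAHeAZgCIgGYAmYBmAKqAZgC7gGYAzIBmAN2AZgDugGYA/4BmAACAdwARgHcAIoB3ADOAdwBEgHcAVYB3AGaAdwB3gHcAiIB3AJmAdwCqgHcAu4B3AMyAdwDdgHcA7oB3AP+AdwAAgIgAEYCIACKAiAAzgIgARICIAFWAiABmgIgAd4CIAIiAiACZgIgAqoCIALuAiADMgIgA3YCIAO6AiAD/gIgAAICZABGAmQAigJkAM4CZAESAmQBVgJkAZoCZAHeAmQCIgJkAmYCZAKqAmQC7gJkAzICZAN2AmQDugJkA/4CZAACAqgARgKoAIoCqADOAqgBEgKoAVYCqAGaAqgB3gKoAiICqAJmAqgCqgKoAu4CqAMyAqgDdgKoA7oCqAP+AqgAAgLsAEYC7ACKAuwAzgLsARIC7AFWAuwBmgLsAd4C7AIiAuwCZgLsAqoC7ALuAuwDMgLsA3YC7AO6AuwD/gLsAAIDMABGAzAAigMwAM4DMAESAzABVgMwAZoDMAHeAzACIgMwAmYDMAKqAzAC7gMwAzIDMAN2AzADugMwA/4DMAACA3QARgN0AIoDdADOA3QBEgN0AVYDdAGaA3QB3gN0AiIDdAJmA3QCqgN0Au4DdAMyA3QDdgN0A7oDdAP+A3QAAgO4AEYDuACKA7gAzgO4ARIDuAFWA7gBmgO4Ad4DuAIiA7gCZgO4AqoDuALuA7gDMgO4A3YDuAO6A7gD/gO4AAID/ABGA/wAigP8AM4D/AESA/wBVgP8AZoD/AHeA/wCIgP8AmYD/AKqA/wC7gP8AzID/AN2A/wDugP8A/4D/AJeHhreGt4O1oZKShHaGhYWVlZaXh4eFpoSGhpeXh4eHhZaWt5a2x9XE5+qlldfo17e3lnV3dnaohae4p6eGh5iXhabJhLfZk4ZkxujGg4OltsbXp3VlhrempnWGhpiIh4aGhbfFkqaDhoXXhHN2doRycXTGt5a2tnV2hoeHh4eG2MfIlcjFkYSHl8aGdXeHpaaVcYS4x8iFdnaGh4eHh4dzpZWkoHCWt4anyIaGh3eFuKinlJOmp7eWl4aFhZiGl4S4cpGmp4WFuLe4lpaHdmSnqMjYtoR0hYWXh5iXdJeWloSDp7iHh6emhoaGhIN0hcbppYSVh4eGdoaYh4eElLeVk5aXp6eWl4ZzdHR0l9j2xYGSl5ioqJeFl5eHhbildceBhaaGyJeVk5aVdobo56Vxo7WjlnaGhYendnaXp4OF2IClyZXIl5WTlafY9+mWcYaV2ceFhpenp6iHl6iWk6bpgLa5psmmtIKXuNamhIF1hoXXhYWWpXWEqLm3lYGGxOrCtJiW1YChlITHx3OChZenlsZ1dbenpaaVl4WRprbUs5CBcnOQ+tiUttbJgoaot5dzp7eUycmmdIaFdZPq6qaCx8aCccD4+vWygoGVl7iFhYW3l7fHqLe1hIV3c5XmdJSW2fjF5qCQgOSTgpOSkYWEtqanyZWFgIGUlXRUc9eFk6a2qMiktsW2k7XH19jZlITHhYfHhYCmhpi4dXTmp5ako4GAYKWXpJeohoaGhqeVlaeGhbdyhae4x8jo56eGlZWnhoWksNa2h5iXh3aHuIWXmJeGhJWEptaGhoZ2dHSWhYWXhsnXcOenl5enp7i4laiph4akhILXxHODdISWqLWkl5i42KLEgNi4pqiomJeGp4aGhJX1gHH4x9jGtpe4hrWnuLiVlsjGkKCAlZaGl4anhoV0c7L1w/e2lJOFt7eVlqeGhoaHmKfW1tWgk5iolaaXgZXHcLX56rGAloWVtpSVl3aHhoaWd4eGpcWBg6Wmp4HGyaeEgLGQwPjnt7i4pKWWh5aGtpZ2hKSSg4WEcICQw6WVpJZzcseQoLC0p6allYWGhrfphXOl6KLJuKjF6NaEdoW4uJOlueno2JFylZaFhpaWhuiVgeiVlJeXuZZ0hXRkhdiXg4K4l4aFlZeWqJa4qIWG14K1poaEmJeFdIaVhYTIt5S3cciXh6eWlpenhYWEZHS1praXhoaGp5aGdqjG1cimpraVlZd2l6d2dpaWdoZ0l5fY2IV1hnWmhpan2ZaGdoW3poaYl4aXl3aHl4WWdqaDuMVzo7WlZIWnlaeoloeHdae4t5WYl4a3hoaHpbe31tblpIWVtbTFtremlnaGh4aGhJSEhZaHhpeGl5c="/>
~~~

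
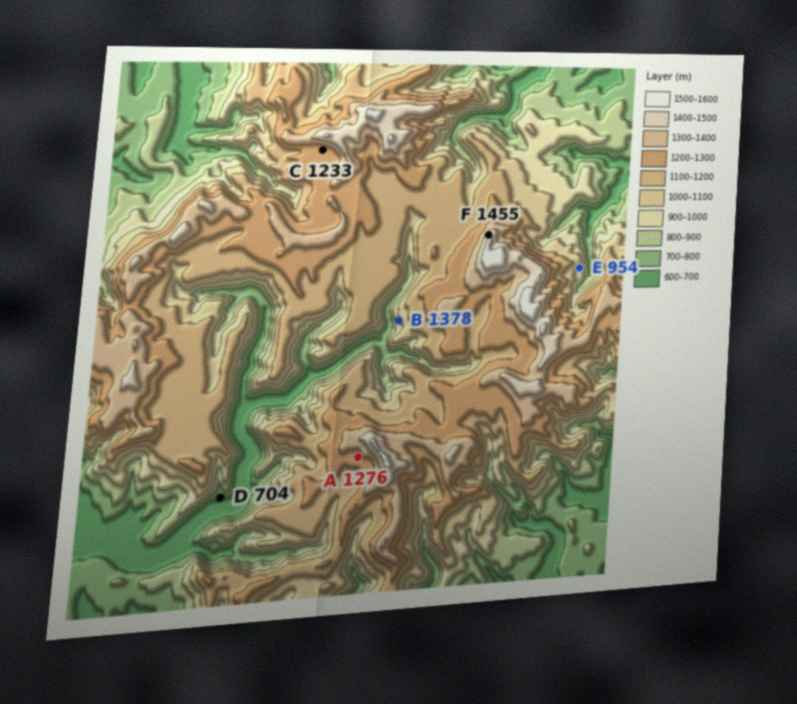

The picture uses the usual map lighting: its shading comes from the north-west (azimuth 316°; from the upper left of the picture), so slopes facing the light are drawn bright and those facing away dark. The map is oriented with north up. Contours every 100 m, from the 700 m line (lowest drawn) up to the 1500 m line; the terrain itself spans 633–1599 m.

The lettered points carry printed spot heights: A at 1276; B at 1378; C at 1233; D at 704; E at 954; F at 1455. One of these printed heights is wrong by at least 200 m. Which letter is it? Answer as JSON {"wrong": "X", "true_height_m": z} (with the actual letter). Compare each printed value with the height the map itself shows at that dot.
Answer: {"wrong": "B", "true_height_m": 978}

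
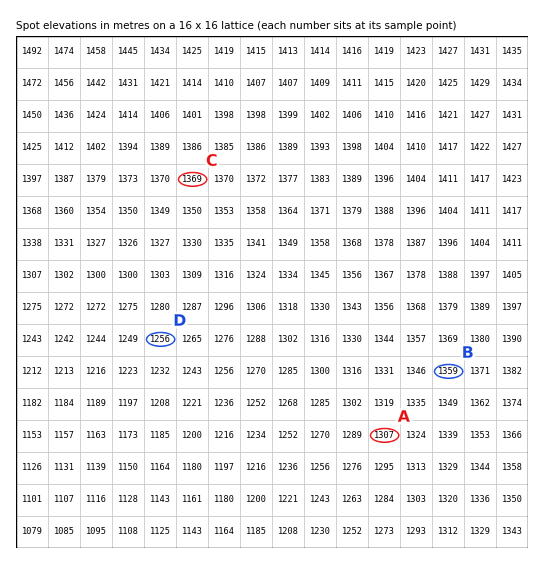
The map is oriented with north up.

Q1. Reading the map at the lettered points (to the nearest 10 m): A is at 1310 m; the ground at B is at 1360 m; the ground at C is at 1370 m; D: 1260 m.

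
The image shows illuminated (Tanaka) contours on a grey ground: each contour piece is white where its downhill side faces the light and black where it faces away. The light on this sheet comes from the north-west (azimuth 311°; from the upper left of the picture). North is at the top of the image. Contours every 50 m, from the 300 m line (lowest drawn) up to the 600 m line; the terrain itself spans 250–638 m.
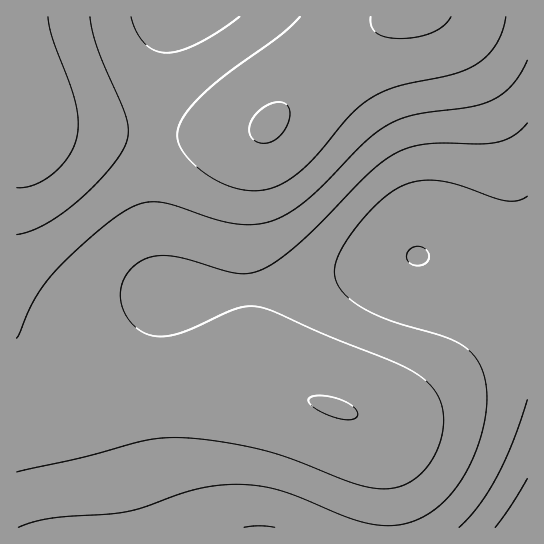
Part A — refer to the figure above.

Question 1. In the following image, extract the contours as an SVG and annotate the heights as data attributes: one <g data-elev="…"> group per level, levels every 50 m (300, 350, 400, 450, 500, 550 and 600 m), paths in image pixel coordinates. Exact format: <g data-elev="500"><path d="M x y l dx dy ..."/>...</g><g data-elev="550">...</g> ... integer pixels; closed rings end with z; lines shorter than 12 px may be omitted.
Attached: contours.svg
<g data-elev="300"><path d="M495 527l16-21 16-27"/></g><g data-elev="350"><path d="M244 527l15-1 16 1"/><path d="M459 527l20-22 18-28 16-35 14-42"/><path d="M413 265l-6-6 0-4 2-4 8-5 8 3 4 6-2 6-6 4z"/></g><g data-elev="400"><path d="M18 527l16-5 17-4 59-4 19-3 64-21 18-4 19-2 25 1 23 5 21 7 50 21 26 7 15 1 13-2 14-4 13-7 15-12 12-15 12-19 8-20 7-21 3-21-1-19-4-16-9-16-16-12-17-7-54-16-17-8-15-9-11-9-6-10-3-10 2-11 11-21 20-27 22-20 18-10 18-4 18 1 16 4 35 13 13 3 11 0 9-5"/></g><g data-elev="450"><path d="M17 472l66-15 60-16 18-3 17 0 41 3 46 10 29 9 55 22 21 6 12 1 12-1 11-3 9-6 12-11 9-14 6-16 3-16-2-15-4-12-8-10-12-10-27-14-64-26-54-24-16-4-11-1-12 3-41 19-18 6-14 3-12-2-14-8-10-13-4-15 1-16 5-10 9-8 10-6 12-3 24 2 53 15 12 1 12-3 18-10 20-16 22-21 50-51 13-11 13-9 15-6 17-3 55 0 16-2 16-7 13-12"/></g><g data-elev="500"><path d="M343 419l10 0 5-4-2-5-7-7-12-5-12-2-11 0-5 3 0 4 9 7 11 5z"/><path d="M17 338l17-37 19-27 41-40 20-16 15-9 14-6 15-1 15 3 40 14 20 4 21 1 20-4 17-9 18-13 54-55 20-15 14-8 14-5 59-8 21-7 11-6 10-9 9-12 6-13"/><path d="M239 17l-20 14-21 12-17 8-14 2-12-2-10-8-9-12-5-14"/></g><g data-elev="550"><path d="M17 235l13-4 13-6 16-10 16-12 34-33 12-16 6-12 1-12-2-12-28-68-5-17-3-16"/><path d="M300 17l-21 19-47 34-22 17-18 19-11 16-4 15 2 6 4 8 16 18 22 14 17 6 17 2 15-2 15-7 24-18 41-49 21-17 27-12 60-13 12-5 11-7 9-8 7-11 6-12 3-13"/></g><g data-elev="600"><path d="M17 188l9-1 9-3 19-11 15-18 5-9 3-11 1-16-3-17-22-63-5-22"/><path d="M263 143l6 0 6-3 11-12 3-7 1-8-1-6-4-4-8-1-9 3-9 6-7 8-3 8 1 8 5 6z"/><path d="M371 17l0 9 6 7 9 4 15 2 17-2 15-5 10-6 8-9"/></g>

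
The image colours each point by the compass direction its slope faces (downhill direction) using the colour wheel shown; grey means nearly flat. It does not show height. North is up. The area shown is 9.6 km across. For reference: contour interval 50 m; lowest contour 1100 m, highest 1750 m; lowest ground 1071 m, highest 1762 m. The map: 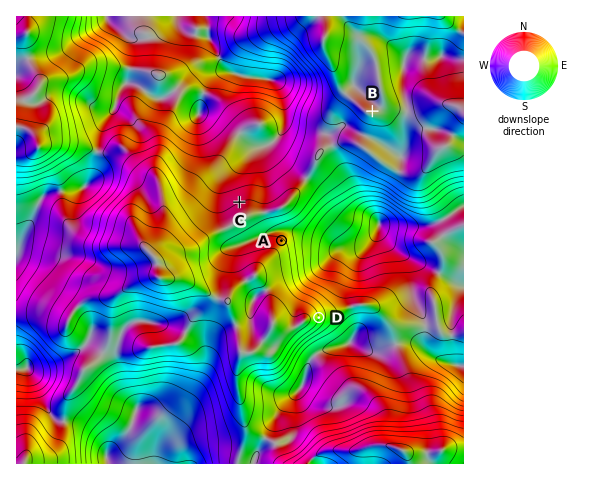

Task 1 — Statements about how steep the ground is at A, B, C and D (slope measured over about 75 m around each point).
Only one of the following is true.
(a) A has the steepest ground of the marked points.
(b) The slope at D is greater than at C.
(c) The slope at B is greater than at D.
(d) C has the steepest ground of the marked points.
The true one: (b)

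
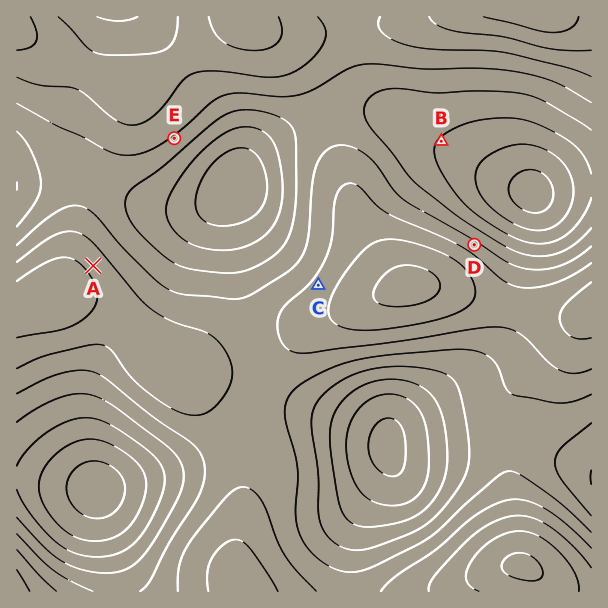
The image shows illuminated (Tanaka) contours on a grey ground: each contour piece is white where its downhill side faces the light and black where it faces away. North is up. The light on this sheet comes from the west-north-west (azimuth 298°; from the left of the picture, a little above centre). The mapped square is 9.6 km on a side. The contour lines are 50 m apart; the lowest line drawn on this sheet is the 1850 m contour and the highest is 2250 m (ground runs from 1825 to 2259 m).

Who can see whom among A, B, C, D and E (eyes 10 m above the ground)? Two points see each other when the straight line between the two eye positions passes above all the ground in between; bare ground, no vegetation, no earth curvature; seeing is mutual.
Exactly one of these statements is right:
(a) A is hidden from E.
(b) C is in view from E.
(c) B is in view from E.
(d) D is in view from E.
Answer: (b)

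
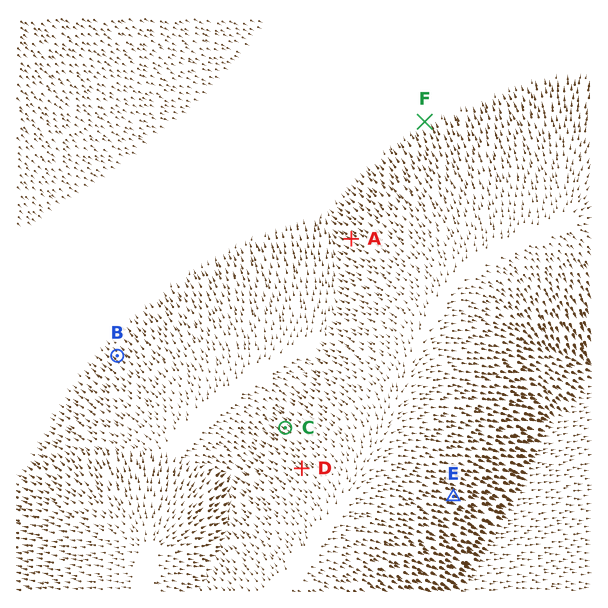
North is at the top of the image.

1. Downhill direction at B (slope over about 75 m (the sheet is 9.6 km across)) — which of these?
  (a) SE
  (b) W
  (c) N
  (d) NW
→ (d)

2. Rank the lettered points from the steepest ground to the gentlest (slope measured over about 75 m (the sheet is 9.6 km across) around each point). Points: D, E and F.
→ E D F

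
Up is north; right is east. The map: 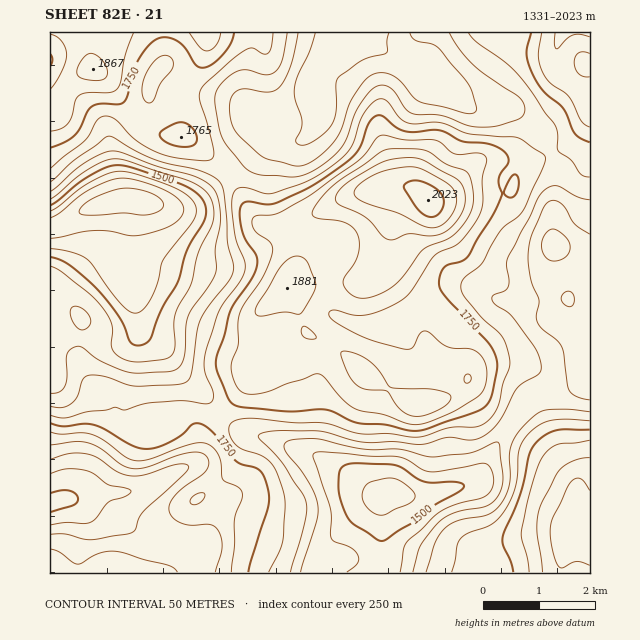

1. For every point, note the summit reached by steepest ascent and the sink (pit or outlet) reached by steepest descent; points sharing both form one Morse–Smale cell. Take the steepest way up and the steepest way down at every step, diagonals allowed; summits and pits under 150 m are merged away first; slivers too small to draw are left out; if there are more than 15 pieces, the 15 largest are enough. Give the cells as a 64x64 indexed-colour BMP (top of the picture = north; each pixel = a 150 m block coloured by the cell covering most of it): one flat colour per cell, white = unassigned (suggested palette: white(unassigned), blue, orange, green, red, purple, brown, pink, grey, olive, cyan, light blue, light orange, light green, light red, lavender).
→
<image width="64" height="64" href="data:image/bmp;base64,Qk12CAAAAAAAAHYAAAAoAAAAQAAAAEAAAAABAAQAAAAAAAAIAAATCwAAEwsAABAAAAAAAAAA////ALR3HwAOf/8ALKAsACgn1gC9Z5QAS1aMAMJ34wB/f38AIr28AM++FwDox64AeLv/AIrfmACWmP8A1bDFADMzMzMzMzMzM3d3d3d3d3cRERERZmZmZmZmZmZmZm3dMzMzMzMzMzMzd3d3d3d3dxERERFmZmZmZmZmZmZmbd0zMzMzMzMzMzN3d3d3d3d3cREREWZmZmZmZmZmZmZt3TMzMzMzMzMzM3d3d3d3d3dxEREWZmZmZmZmZmZmZm3dMzMzMzMzMzMzN3d3d3d3d3cRERZmZmZmZmZmZmZmbd0zMzMzMzMzMzM3d3d3d3d3d3ERFmZmZmZmZmZmZmZm3TMzMzMzMzMzMzN3d3d3d3d3dxEWZmZmZmZmZmZmZmZmMzMzMzMzMzMzM3d3d3d3d3d3cRZmZmZmZmZmZmZmZmYzMzMzMzMzMzMzN3d3d3d3d3d3FmZmZmZmZmZmZmZmZjMzMzMzMzMzMzN3d3d3d3d3d3cRERERZmZmZmZmZmZmMzMzMzMzMzMzN3d3d3d3d3d3cREREREREWZmZmZmZmYzMzMzMzMzMzM3d3d3d3d3d3cRERERERERFmZmZmZmZjMzMzMzMzMzN3d3d3d3d3d3ERERERERERERZmZmZmZmMzMzMzMzMzMzd3d3d3d3dxERERERERERERFmZmZmZmYzMzMzMzMzMzN3d3d3d3cRERERERERERERERZmZmZmZjMzMzMzMzMzM3d3d3dxERERERERERERERERFmZmZmZmMzMzMzMzMzMzd3dxERERERERERERERERERERZmZmZmYzMzMzMzMzMzM3dxEREREREREREREREREREREWZmZmZjMzMzMzMzMzMzMRERERERERERERERERERERERZmZmZmMzMzMzMzMzMzMyEREREREREREREREREREREREWZmZmYzMzMzMzMzMzMyIhEREREREREREREiIhERERERFmZmZjMzMzMzMzMzMyIiIREREREREREREiIiIhERERERERZmMzMzMzMzMzMyIiIhERERERERERIiIiIiIRERERERERYzMzMzMzMzMyIiIiIRERERERERIiIiIiIhERERERERETMzMzMzMzMyIiIiIiIRERERESIiIiIiERERERERERERMzMzMzMzMyIiIiIiIiERERESIiIiIiEREREREREREREjMzMzMzMyIiIiIiIiIiERESIiIiIiIRERERERERERESMzMiIjMyIiIiIiIiIiIhEiIiIiIiIhERERERERERERIiIiIiIyIiIiIiIiIiIiIiIiIiIiIhEREREREREREREiIiIiIiIiIiIiIiIiIiIiIiIiIiIiERERERERERERESIiIiIiIiIiIiIiIiIiIiIiIiIiIiERERERERERERERIiIiIiIiIiIiIiIiIiIiIiIiIiIiIREREREREREREREiIiIiIiIiIiIiIiIiIiIiIiIiIiIRERERERERERERESIiIiIiIiIiIiIiIiIiIiIiIiIiIRERERERERERERERIiIiIiIiIiIiIiIiIiIiIiIiIiIREREREREREREREREiIiIiIiIiIiIiIiIiIiIiIiIiIhERERERERERERERESIiIiIiIiIiIiIiIiIiIiIiIiIhEREREREREREREREaIiIiIiIiIiIiIiIiIiIiIiIiIiIRERERERERERERGqoiIiIiIiIiIiIiIiIiIiIiIiIiIhERERERERERERGqqiIiIiIiIiIiIiIiIiIiIiIiIiIiEREREREREREREaqqIiIiIiIiIiIiIiIiIiIiIiIiIiIRERERERERERERqqpVIiIiIiIiIiIiIiIkREQiIiIiIiERERERERERERGqqlVSIiIiIiIiIiIiIkREREIiIiIiIREREREREREREaqqVVVVIiIiJVUiIiIkREREREIiIiIhERERERERERERqqpVVVVVVVVVVVUiIiREREREREIiIiIRRMwRERERERGqqlVVVVVVVVVVVVIiRERERERERERCIiRETMzMzMEREaqqVVVVVVVVVVVVVSJERERERERERERERERETMzMwRERqqpVVVVVVVVVVVVVWERERERERERERERERERMzMzBERGqqlVVVVVVVVVVVVWIhERERERERERERERERERMxERBEaqqVVVVVVVVVVVVWIiIRERERERERERERERERERERERKqqpVVVVVVVVVVVWIiIiEREREREREREREREREREREREmaqlVVVVVVVVVViIiIiIhIiEREREREREREREREREREmZmqVVVVVVVVVVWIiIiIiIiIhEREREREREREREREREmZmZpVVVVVVVVVVYiIiIiIiIiIREREREREREREREREmZmZmVVVVVVVVVVYiIiIiIiIiIhEREREREREREREREmZmZmZVVVVVVVVVViIiIiIiIiIiERERERERERESZmZmZmZmZlVVVVVVVVVWIiIiIiIiIiEREREREREREmZmZmZmZmZm1VVVVVVVVVViIiIiIiIiIRERERERERJmZmZmZmZmZm7VVVVVVVVVVVYiIiIiIiIhERERERERJmZmZmZmZmZm7tVVVVVVVVVVViIiIiIiIiIRERERERJmZmZmZmZmZm7u1VVVVVVVVVVVYiIiIiIiIhERERERJmZmZmZmZmZmbu7VVVVVVVVVVVViIiIiIiIiIRERESZmZmZmZmZmZmZu7tVVVVVVVVVVVVYiIiIiIiIiERESZmZmZmZmZmZmZm7u1VVVVVVVVVVVViIiIiIiIiIREmZmZmZmZmZmZmZmZu7"/>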